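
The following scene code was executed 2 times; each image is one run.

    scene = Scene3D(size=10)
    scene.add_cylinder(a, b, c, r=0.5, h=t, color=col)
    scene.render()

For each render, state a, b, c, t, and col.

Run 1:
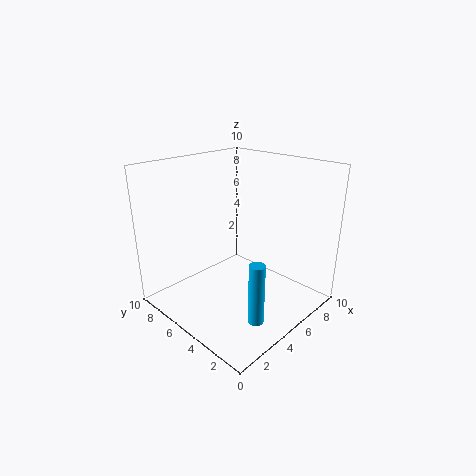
a = 3
b = 1.5
c = 1
t = 4
col = 'deepskyblue'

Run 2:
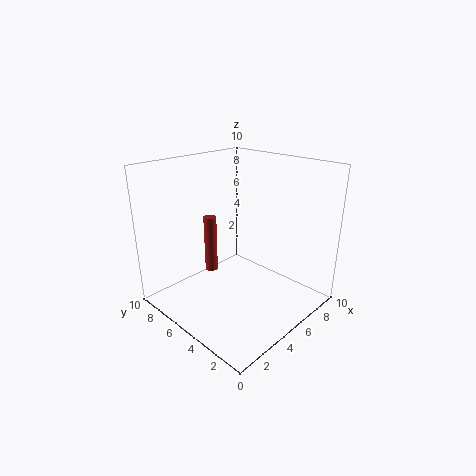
a = 5.5
b = 8.5
c = 1
t = 4.5
col = 'brown'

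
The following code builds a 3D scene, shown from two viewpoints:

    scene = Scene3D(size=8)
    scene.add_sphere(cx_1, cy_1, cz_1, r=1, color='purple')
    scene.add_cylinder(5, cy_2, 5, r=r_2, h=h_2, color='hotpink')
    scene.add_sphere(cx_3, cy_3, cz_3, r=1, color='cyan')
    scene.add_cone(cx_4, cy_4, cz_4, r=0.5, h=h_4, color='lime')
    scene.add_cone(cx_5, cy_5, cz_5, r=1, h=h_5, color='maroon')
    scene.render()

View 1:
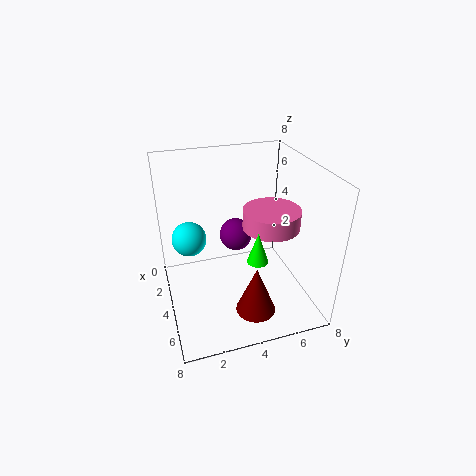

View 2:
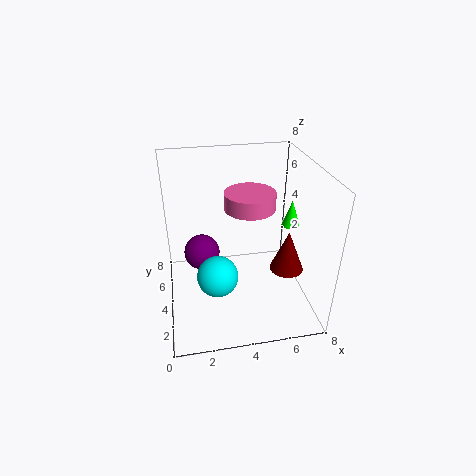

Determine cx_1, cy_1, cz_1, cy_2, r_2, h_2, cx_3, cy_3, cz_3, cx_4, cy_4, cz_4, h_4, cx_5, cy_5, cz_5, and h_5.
cx_1 = 2
cy_1 = 4.5
cz_1 = 3
cy_2 = 5.5
r_2 = 1.5
h_2 = 1
cx_3 = 2.5
cy_3 = 1.5
cz_3 = 3.5
cx_4 = 7
cy_4 = 4
cz_4 = 4.5
h_4 = 1.5
cx_5 = 7
cy_5 = 4
cz_5 = 1.5
h_5 = 2.5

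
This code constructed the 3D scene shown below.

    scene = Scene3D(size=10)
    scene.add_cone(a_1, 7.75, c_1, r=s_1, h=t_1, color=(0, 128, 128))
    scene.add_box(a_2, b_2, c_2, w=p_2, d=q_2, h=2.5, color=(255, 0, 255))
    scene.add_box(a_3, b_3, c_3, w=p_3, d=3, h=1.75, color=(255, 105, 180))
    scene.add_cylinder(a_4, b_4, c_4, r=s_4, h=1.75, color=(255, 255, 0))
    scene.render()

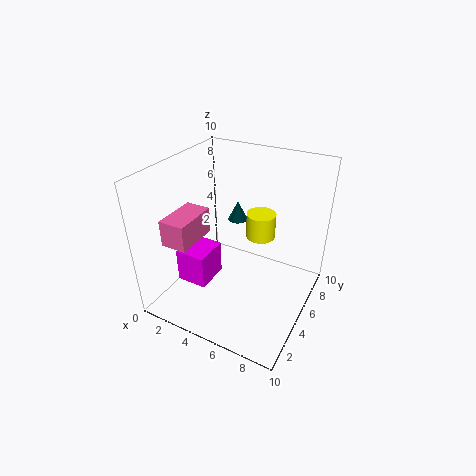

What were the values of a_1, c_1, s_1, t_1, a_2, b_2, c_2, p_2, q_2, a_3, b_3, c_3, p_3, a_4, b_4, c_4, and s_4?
a_1 = 3.5
c_1 = 4.75
s_1 = 0.75
t_1 = 1.5
a_2 = 1
b_2 = 3
c_2 = 1.25
p_2 = 2.25
q_2 = 2.5
a_3 = 1.5
b_3 = 1.25
c_3 = 5.5
p_3 = 1.75
a_4 = 6.25
b_4 = 6
c_4 = 5
s_4 = 1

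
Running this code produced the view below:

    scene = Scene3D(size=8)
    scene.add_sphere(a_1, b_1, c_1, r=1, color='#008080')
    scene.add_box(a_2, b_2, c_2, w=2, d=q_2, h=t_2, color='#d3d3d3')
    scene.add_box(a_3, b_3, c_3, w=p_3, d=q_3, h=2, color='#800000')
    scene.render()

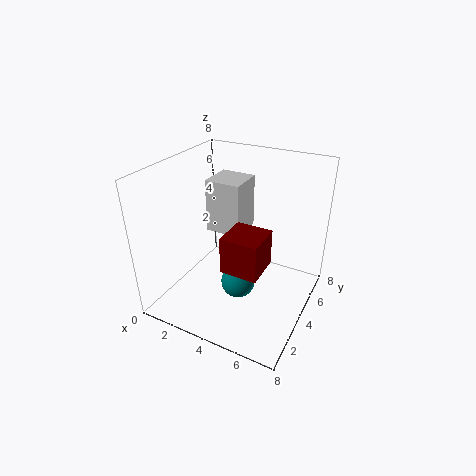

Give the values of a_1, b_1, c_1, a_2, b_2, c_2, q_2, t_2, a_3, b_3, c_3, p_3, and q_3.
a_1 = 4; b_1 = 4; c_1 = 1; a_2 = 2; b_2 = 4; c_2 = 4; q_2 = 2; t_2 = 3; a_3 = 4; b_3 = 2; c_3 = 3; p_3 = 2; q_3 = 2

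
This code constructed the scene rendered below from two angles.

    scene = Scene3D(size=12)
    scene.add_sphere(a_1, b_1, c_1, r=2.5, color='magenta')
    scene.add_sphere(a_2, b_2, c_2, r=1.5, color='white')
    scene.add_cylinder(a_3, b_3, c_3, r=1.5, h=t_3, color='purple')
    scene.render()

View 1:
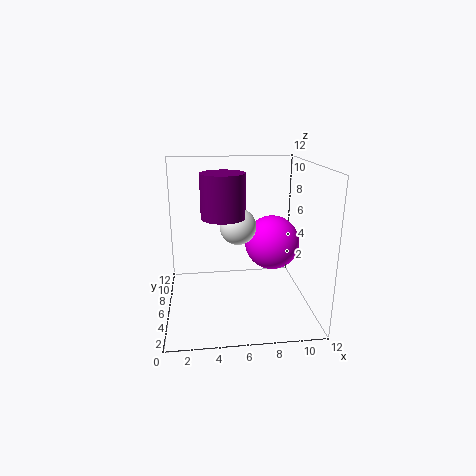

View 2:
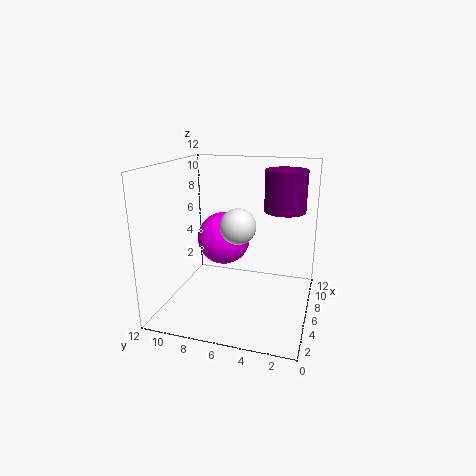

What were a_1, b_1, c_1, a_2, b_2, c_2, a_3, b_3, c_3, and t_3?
a_1 = 9.5, b_1 = 8.5, c_1 = 4.5, a_2 = 6, b_2 = 6, c_2 = 7, a_3 = 4.5, b_3 = 2, c_3 = 9, t_3 = 3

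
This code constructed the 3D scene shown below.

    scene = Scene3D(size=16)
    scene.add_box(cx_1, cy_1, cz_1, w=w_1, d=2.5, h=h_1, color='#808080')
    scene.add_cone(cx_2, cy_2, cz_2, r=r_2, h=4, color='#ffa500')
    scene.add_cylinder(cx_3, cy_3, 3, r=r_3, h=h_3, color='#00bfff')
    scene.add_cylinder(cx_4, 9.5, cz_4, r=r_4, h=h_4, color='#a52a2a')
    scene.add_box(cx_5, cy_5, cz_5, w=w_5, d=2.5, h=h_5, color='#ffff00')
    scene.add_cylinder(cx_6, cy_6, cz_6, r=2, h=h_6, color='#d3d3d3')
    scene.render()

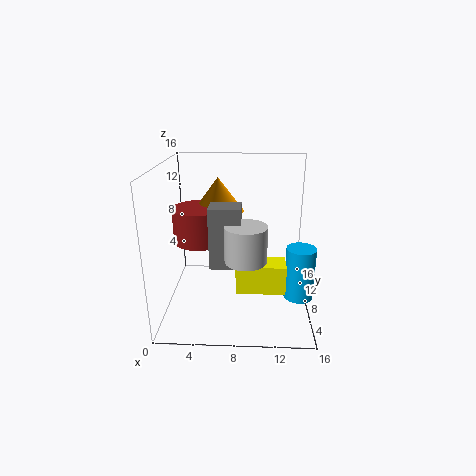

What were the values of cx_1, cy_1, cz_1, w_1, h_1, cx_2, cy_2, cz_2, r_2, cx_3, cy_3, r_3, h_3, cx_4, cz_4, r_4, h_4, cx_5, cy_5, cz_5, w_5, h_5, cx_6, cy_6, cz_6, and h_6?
cx_1 = 5.5
cy_1 = 2.5
cz_1 = 7
w_1 = 3
h_1 = 6
cx_2 = 5.5
cy_2 = 11.5
cz_2 = 10
r_2 = 3
cx_3 = 14.5
cy_3 = 4.5
r_3 = 1.5
h_3 = 5.5
cx_4 = 3.5
cz_4 = 7
r_4 = 3
h_4 = 4
cx_5 = 8
cy_5 = 3
cz_5 = 4
w_5 = 5
h_5 = 3
cx_6 = 9
cy_6 = 2.5
cz_6 = 8
h_6 = 3.5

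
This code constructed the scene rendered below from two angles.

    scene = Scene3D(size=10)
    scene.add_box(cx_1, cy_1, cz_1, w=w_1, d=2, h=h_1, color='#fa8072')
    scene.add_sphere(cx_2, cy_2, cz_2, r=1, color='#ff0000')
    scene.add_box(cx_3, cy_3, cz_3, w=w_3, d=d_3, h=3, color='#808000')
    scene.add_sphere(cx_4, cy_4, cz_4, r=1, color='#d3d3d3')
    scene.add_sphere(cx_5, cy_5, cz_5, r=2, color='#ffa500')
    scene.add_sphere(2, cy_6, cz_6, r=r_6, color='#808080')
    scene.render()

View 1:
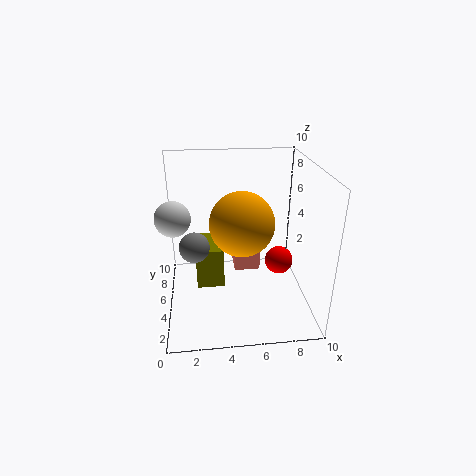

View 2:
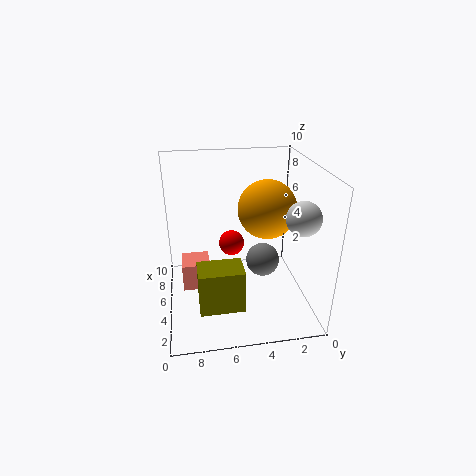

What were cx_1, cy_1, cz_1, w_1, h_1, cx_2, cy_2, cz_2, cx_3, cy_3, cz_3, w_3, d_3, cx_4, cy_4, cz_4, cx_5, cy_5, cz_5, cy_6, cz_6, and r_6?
cx_1 = 5
cy_1 = 7
cz_1 = 1
w_1 = 2
h_1 = 2
cx_2 = 8
cy_2 = 5
cz_2 = 3
cx_3 = 2
cy_3 = 5
cz_3 = 1
w_3 = 2
d_3 = 3
cx_4 = 1
cy_4 = 2
cz_4 = 8
cx_5 = 5
cy_5 = 3
cz_5 = 7
cy_6 = 4
cz_6 = 5
r_6 = 1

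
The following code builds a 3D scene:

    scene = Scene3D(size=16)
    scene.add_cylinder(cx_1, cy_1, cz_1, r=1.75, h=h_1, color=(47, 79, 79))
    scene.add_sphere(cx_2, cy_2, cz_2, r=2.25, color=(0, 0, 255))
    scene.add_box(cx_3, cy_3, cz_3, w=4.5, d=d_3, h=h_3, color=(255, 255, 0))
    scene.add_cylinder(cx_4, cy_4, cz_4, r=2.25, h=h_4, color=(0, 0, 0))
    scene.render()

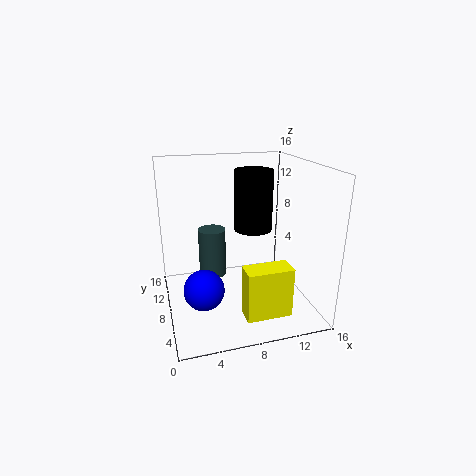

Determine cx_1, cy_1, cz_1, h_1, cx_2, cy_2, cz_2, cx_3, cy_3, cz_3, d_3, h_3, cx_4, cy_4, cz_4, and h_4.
cx_1 = 6.25, cy_1 = 14, cz_1 = 0.75, h_1 = 6.25, cx_2 = 3.75, cy_2 = 6.75, cz_2 = 2.75, cx_3 = 6.75, cy_3 = 0.25, cz_3 = 2.5, d_3 = 2.25, h_3 = 5, cx_4 = 10.5, cy_4 = 10.25, cz_4 = 8, h_4 = 7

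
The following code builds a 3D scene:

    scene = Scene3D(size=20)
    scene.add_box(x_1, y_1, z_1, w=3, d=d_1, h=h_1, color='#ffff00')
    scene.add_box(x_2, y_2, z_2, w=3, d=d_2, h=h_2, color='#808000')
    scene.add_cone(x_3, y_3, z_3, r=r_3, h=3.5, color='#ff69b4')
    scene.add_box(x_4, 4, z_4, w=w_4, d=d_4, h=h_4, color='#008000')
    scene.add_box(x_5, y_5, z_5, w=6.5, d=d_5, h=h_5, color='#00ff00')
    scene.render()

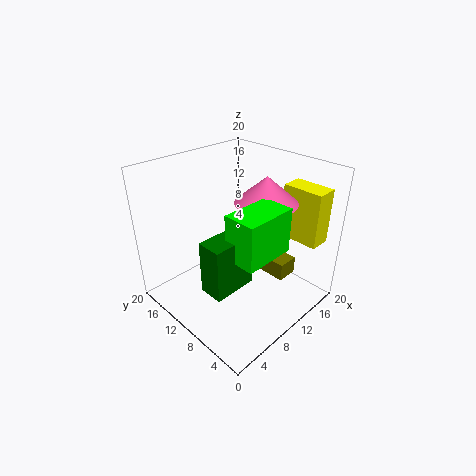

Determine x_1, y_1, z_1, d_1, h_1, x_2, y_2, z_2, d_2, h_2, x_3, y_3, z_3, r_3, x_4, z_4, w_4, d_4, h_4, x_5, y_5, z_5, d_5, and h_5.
x_1 = 15, y_1 = 1, z_1 = 10, d_1 = 5.5, h_1 = 7.5, x_2 = 12.5, y_2 = 4, z_2 = 4.5, d_2 = 6, h_2 = 2.5, x_3 = 11.5, y_3 = 6.5, z_3 = 16, r_3 = 4, x_4 = 1, z_4 = 8, w_4 = 5.5, d_4 = 3, h_4 = 6.5, x_5 = 3.5, y_5 = 1.5, z_5 = 12, d_5 = 4, h_5 = 5.5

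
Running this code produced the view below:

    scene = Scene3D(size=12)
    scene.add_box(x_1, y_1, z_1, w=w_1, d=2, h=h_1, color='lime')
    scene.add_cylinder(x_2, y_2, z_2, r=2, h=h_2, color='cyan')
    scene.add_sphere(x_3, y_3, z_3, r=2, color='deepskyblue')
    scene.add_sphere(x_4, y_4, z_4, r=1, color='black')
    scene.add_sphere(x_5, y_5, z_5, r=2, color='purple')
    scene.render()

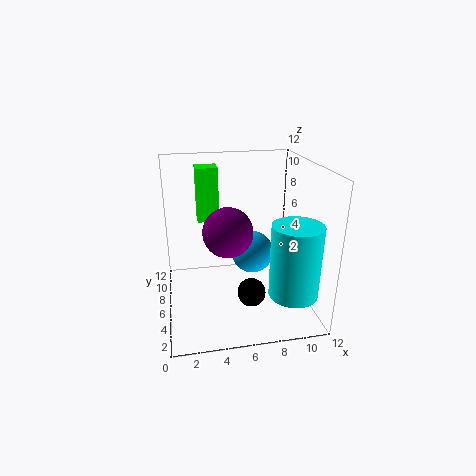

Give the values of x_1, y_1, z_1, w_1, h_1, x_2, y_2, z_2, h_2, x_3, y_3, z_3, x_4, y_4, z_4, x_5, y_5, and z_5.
x_1 = 3, y_1 = 10, z_1 = 6, w_1 = 2, h_1 = 5, x_2 = 10, y_2 = 3, z_2 = 2, h_2 = 6, x_3 = 8, y_3 = 9, z_3 = 3, x_4 = 6, y_4 = 1, z_4 = 4, x_5 = 5, y_5 = 5, z_5 = 7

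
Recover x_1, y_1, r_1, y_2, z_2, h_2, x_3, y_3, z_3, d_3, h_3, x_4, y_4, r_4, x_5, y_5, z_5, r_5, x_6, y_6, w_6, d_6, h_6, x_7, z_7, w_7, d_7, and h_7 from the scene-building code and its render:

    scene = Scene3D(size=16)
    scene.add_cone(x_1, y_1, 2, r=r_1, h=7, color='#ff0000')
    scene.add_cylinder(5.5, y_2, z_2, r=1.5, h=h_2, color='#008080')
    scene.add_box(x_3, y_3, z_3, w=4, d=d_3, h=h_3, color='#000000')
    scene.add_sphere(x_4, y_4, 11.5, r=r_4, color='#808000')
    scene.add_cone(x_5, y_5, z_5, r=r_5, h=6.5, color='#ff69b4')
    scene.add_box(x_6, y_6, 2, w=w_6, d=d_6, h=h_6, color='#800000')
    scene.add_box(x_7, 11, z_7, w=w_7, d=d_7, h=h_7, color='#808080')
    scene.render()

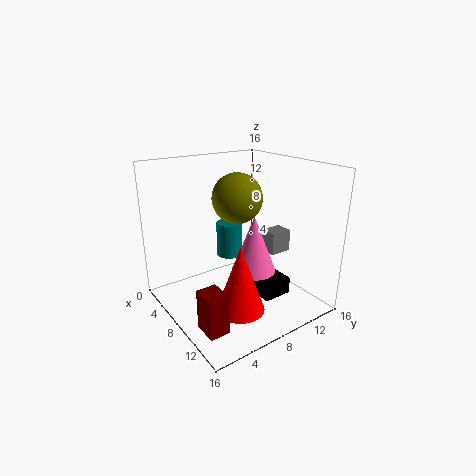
x_1 = 12, y_1 = 5.5, r_1 = 2.5, y_2 = 8.5, z_2 = 5, h_2 = 4, x_3 = 7, y_3 = 10, z_3 = 0.5, d_3 = 3.5, h_3 = 2, x_4 = 5, y_4 = 10, r_4 = 3, x_5 = 9, y_5 = 9.5, z_5 = 4, r_5 = 2.5, x_6 = 12, y_6 = 0.5, w_6 = 2.5, d_6 = 2, h_6 = 4, x_7 = 8.5, z_7 = 6, w_7 = 2, d_7 = 2.5, h_7 = 2.5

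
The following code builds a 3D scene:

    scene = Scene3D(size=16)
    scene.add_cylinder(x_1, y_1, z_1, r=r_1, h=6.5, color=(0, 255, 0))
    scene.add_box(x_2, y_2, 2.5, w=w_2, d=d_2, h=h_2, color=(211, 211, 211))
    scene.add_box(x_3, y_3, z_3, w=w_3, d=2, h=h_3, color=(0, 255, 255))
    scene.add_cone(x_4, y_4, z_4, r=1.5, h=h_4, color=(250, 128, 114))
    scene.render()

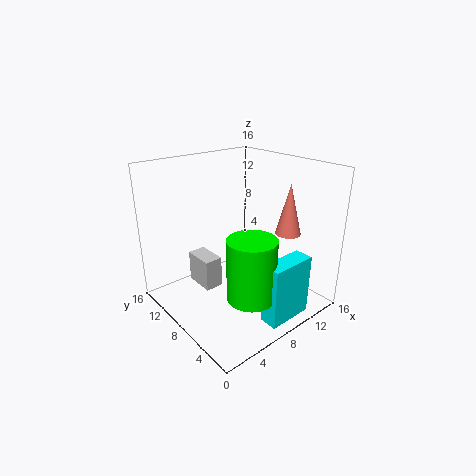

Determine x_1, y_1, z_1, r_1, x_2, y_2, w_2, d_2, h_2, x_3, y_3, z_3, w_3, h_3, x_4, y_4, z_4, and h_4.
x_1 = 6; y_1 = 3.5; z_1 = 3.5; r_1 = 2.5; x_2 = 4; y_2 = 8.5; w_2 = 2; d_2 = 3.5; h_2 = 3.5; x_3 = 6.5; y_3 = 0.5; z_3 = 1; w_3 = 5; h_3 = 6.5; x_4 = 14; y_4 = 6; z_4 = 7.5; h_4 = 6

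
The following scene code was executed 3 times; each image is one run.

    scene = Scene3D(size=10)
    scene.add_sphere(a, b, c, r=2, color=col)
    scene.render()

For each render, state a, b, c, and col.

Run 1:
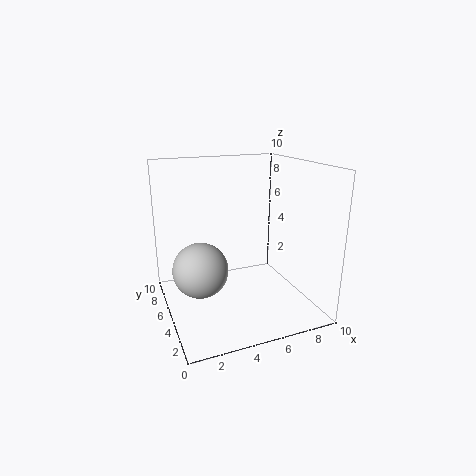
a = 2.5; b = 6; c = 2.5; col = 'lightgray'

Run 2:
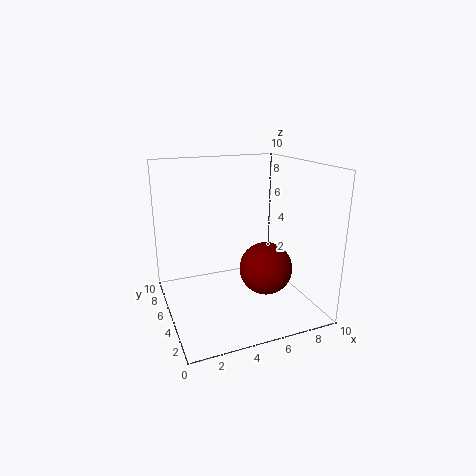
a = 7.5; b = 5.5; c = 2; col = 'maroon'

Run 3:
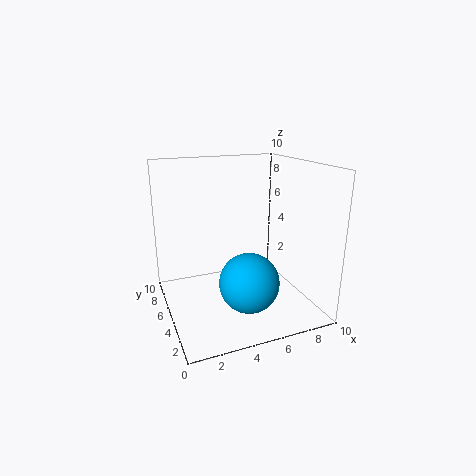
a = 5; b = 3; c = 2.5; col = 'deepskyblue'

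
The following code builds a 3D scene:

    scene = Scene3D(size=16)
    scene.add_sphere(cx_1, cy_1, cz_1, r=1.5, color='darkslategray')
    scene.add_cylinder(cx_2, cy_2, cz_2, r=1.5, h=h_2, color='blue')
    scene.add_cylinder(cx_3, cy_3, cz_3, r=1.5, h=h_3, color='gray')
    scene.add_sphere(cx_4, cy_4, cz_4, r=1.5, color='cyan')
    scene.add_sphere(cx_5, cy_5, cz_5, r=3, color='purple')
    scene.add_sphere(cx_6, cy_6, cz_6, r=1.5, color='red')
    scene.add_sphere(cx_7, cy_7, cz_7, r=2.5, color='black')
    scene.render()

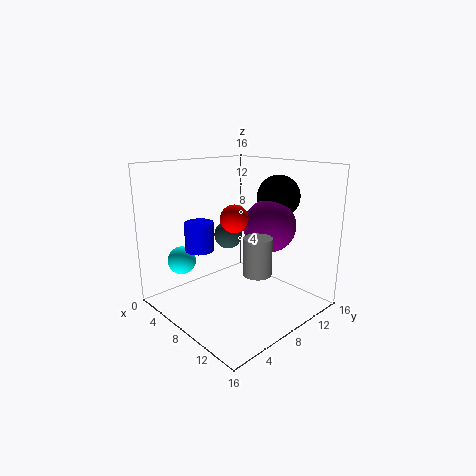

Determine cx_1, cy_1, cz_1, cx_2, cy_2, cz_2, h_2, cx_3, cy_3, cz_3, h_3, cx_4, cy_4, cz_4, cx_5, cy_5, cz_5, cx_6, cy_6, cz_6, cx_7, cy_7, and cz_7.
cx_1 = 7.5; cy_1 = 7; cz_1 = 8.5; cx_2 = 7; cy_2 = 3.5; cz_2 = 7.5; h_2 = 3; cx_3 = 11.5; cy_3 = 7.5; cz_3 = 5; h_3 = 4; cx_4 = 5; cy_4 = 2.5; cz_4 = 6; cx_5 = 9.5; cy_5 = 11.5; cz_5 = 9; cx_6 = 8.5; cy_6 = 7; cz_6 = 10.5; cx_7 = 9; cy_7 = 13.5; cz_7 = 12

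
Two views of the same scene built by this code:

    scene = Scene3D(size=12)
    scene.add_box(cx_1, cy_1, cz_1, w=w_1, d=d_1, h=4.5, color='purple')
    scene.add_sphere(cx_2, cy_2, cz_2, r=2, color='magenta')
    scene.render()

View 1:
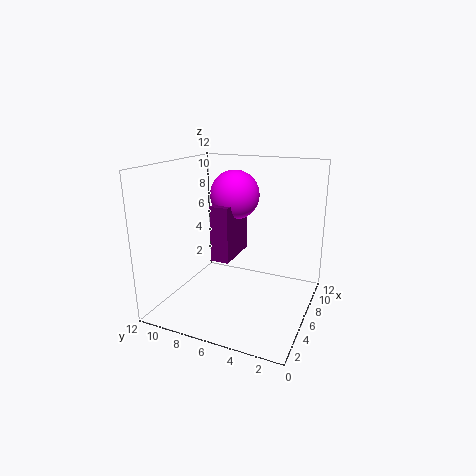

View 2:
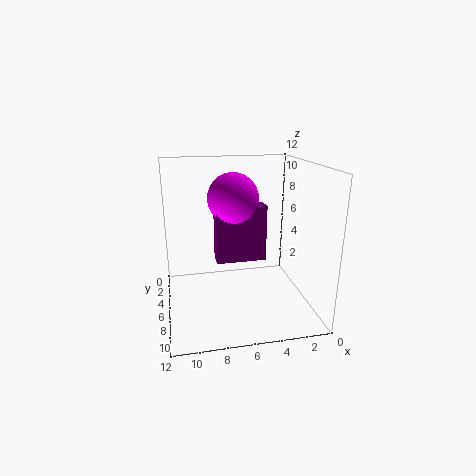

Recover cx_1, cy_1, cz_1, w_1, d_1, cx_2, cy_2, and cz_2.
cx_1 = 4, cy_1 = 6, cz_1 = 4.5, w_1 = 4, d_1 = 1.5, cx_2 = 6.5, cy_2 = 6.5, cz_2 = 9.5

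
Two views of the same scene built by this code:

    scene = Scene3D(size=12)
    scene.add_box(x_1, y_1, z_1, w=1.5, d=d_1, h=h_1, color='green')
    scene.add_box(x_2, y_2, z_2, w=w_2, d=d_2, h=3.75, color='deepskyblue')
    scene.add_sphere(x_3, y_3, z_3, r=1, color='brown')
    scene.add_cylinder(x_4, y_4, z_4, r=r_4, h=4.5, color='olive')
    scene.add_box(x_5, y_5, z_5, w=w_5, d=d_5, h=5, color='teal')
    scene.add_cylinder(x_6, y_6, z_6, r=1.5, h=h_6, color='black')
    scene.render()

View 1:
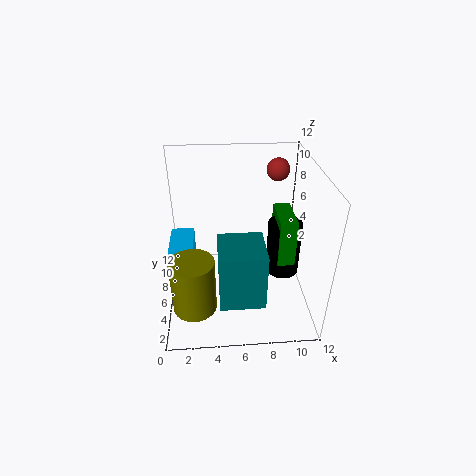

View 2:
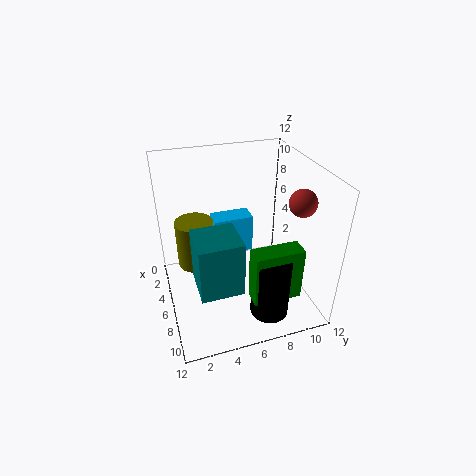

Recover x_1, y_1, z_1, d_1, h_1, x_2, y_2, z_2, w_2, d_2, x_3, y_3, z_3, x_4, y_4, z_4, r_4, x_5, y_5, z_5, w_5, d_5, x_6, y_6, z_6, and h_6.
x_1 = 9.5
y_1 = 5.75
z_1 = 3
d_1 = 3.75
h_1 = 4.25
x_2 = 0.25
y_2 = 5
z_2 = 1.75
w_2 = 2
d_2 = 3.75
x_3 = 9.75
y_3 = 9.5
z_3 = 10.5
x_4 = 2.25
y_4 = 3
z_4 = 1.5
r_4 = 1.75
x_5 = 4.25
y_5 = 2.25
z_5 = 1.5
w_5 = 3.75
d_5 = 3.75
x_6 = 10.25
y_6 = 7.25
z_6 = 1.5
h_6 = 5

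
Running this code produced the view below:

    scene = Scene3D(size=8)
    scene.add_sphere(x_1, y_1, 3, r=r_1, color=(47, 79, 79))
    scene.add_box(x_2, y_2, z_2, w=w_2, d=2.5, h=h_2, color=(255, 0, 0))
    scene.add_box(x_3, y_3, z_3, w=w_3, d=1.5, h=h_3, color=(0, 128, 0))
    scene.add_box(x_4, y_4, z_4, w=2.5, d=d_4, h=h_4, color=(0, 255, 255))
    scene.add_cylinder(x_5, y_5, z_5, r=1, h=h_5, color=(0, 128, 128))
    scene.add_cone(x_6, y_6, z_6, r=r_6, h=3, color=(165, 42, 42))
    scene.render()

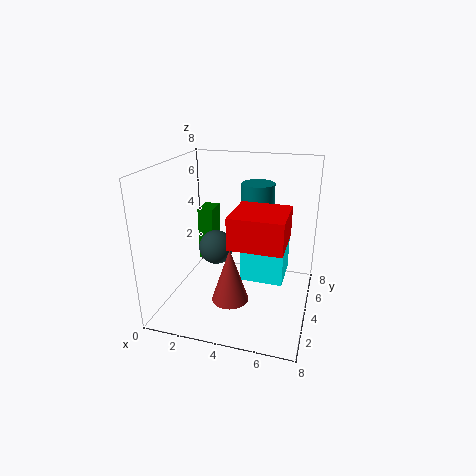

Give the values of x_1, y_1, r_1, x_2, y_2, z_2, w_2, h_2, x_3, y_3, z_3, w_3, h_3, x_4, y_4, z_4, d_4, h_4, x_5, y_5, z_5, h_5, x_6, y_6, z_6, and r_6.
x_1 = 2.5; y_1 = 4.5; r_1 = 1; x_2 = 4.5; y_2 = 0.5; z_2 = 5; w_2 = 2.5; h_2 = 1.5; x_3 = 0.5; y_3 = 6.5; z_3 = 1; w_3 = 1; h_3 = 3.5; x_4 = 4; y_4 = 4.5; z_4 = 1; d_4 = 2.5; h_4 = 2; x_5 = 4.5; y_5 = 6.5; z_5 = 5; h_5 = 1.5; x_6 = 4; y_6 = 2.5; z_6 = 1; r_6 = 1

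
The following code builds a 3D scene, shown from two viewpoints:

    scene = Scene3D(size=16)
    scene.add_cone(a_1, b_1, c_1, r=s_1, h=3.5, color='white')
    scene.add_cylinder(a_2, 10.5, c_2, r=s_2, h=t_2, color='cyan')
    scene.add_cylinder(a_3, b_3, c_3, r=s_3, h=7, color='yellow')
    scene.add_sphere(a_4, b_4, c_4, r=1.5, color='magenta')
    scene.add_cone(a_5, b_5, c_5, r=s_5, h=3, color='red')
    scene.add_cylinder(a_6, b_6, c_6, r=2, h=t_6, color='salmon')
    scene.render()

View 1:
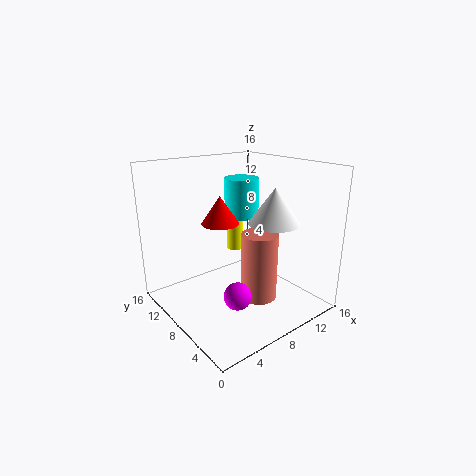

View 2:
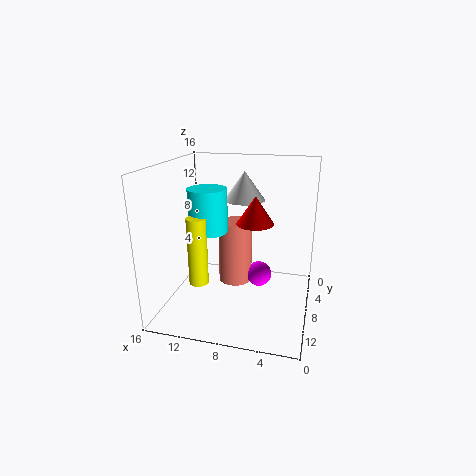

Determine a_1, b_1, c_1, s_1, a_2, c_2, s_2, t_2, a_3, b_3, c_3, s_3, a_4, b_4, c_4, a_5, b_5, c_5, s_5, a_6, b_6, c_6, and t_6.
a_1 = 8.5, b_1 = 3, c_1 = 11, s_1 = 2.5, a_2 = 10.5, c_2 = 9.5, s_2 = 2, t_2 = 4.5, a_3 = 11, b_3 = 12.5, c_3 = 4.5, s_3 = 1, a_4 = 6, b_4 = 5.5, c_4 = 2.5, a_5 = 6, b_5 = 8.5, c_5 = 10, s_5 = 2, a_6 = 9, b_6 = 5.5, c_6 = 1.5, t_6 = 7.5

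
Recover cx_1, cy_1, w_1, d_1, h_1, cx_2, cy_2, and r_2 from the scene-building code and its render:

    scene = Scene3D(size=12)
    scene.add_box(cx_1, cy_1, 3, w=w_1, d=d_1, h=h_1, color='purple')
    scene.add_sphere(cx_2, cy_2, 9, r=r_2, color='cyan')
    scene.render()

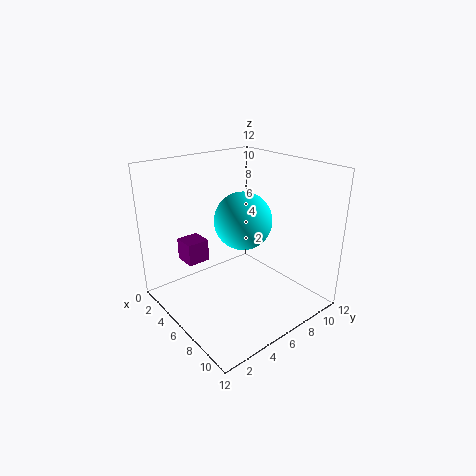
cx_1 = 1; cy_1 = 3; w_1 = 2; d_1 = 2; h_1 = 2; cx_2 = 9; cy_2 = 4; r_2 = 2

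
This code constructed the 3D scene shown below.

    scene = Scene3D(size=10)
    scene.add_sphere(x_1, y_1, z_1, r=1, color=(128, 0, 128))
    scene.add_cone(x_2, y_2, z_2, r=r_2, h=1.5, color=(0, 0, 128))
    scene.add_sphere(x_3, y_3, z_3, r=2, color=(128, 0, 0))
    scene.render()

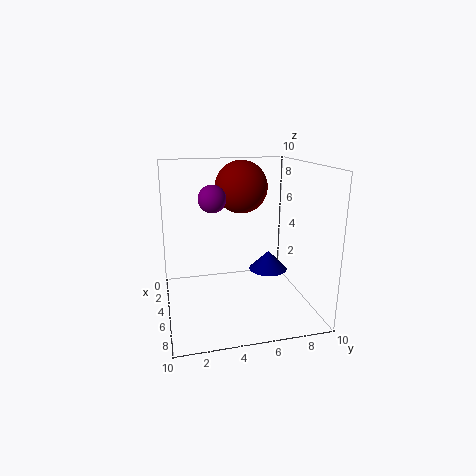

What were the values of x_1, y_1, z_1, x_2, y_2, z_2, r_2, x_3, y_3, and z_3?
x_1 = 3.5; y_1 = 3.5; z_1 = 7.5; x_2 = 3; y_2 = 8; z_2 = 1.5; r_2 = 1.5; x_3 = 2; y_3 = 6; z_3 = 8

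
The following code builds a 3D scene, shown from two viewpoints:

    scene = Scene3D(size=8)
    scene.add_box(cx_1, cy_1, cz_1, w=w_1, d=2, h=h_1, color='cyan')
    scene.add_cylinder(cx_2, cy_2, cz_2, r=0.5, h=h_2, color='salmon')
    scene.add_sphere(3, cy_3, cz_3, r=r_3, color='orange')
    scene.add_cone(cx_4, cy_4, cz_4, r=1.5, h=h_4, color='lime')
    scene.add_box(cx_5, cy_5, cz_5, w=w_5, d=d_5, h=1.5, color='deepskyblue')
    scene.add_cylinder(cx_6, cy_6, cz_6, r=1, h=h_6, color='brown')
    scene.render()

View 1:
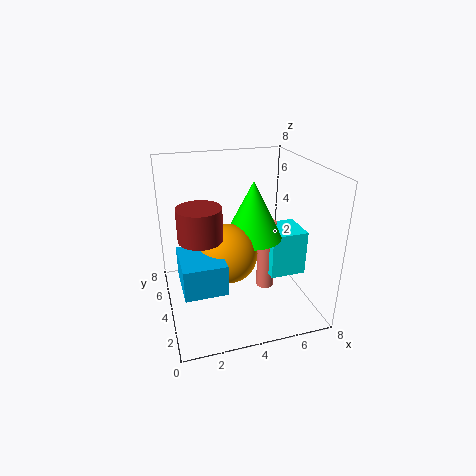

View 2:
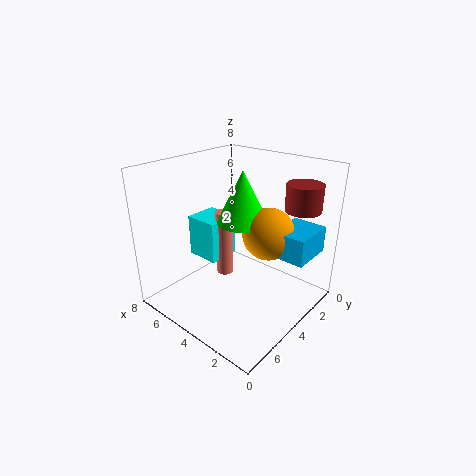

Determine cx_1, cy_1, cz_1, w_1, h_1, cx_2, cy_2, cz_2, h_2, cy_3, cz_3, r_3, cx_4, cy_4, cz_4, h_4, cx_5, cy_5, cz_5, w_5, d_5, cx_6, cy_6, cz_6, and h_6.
cx_1 = 5.5, cy_1 = 2.5, cz_1 = 2, w_1 = 2, h_1 = 2.5, cx_2 = 5.5, cy_2 = 3.5, cz_2 = 1, h_2 = 4, cy_3 = 2.5, cz_3 = 4, r_3 = 1.5, cx_4 = 4.5, cy_4 = 3, cz_4 = 4.5, h_4 = 3, cx_5 = 0.5, cy_5 = 0.5, cz_5 = 3, w_5 = 2, d_5 = 2.5, cx_6 = 1.5, cy_6 = 1.5, cz_6 = 5.5, h_6 = 1.5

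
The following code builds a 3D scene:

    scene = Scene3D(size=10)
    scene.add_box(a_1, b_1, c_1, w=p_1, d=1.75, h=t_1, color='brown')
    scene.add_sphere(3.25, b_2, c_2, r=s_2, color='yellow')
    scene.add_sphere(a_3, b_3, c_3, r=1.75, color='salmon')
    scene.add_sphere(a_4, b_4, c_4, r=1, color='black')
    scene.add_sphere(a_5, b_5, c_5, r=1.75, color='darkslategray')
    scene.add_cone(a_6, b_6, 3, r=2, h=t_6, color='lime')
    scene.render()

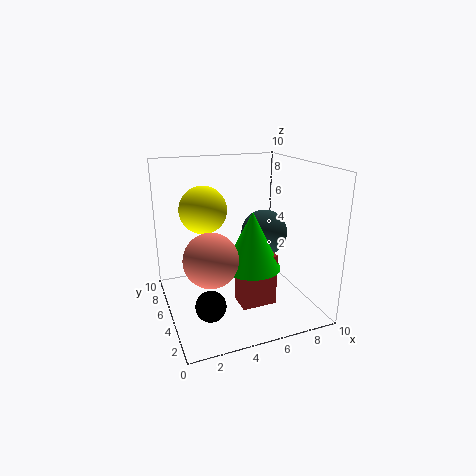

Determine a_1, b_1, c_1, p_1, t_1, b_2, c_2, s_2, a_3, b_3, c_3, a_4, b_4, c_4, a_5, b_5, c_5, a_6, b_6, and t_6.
a_1 = 4.75, b_1 = 3.25, c_1 = 0.25, p_1 = 2.5, t_1 = 3.75, b_2 = 7.5, c_2 = 6.5, s_2 = 1.75, a_3 = 2.5, b_3 = 3.25, c_3 = 4.5, a_4 = 2.25, b_4 = 2.75, c_4 = 1.5, a_5 = 7.75, b_5 = 6.5, c_5 = 4.5, a_6 = 5.75, b_6 = 4.25, t_6 = 4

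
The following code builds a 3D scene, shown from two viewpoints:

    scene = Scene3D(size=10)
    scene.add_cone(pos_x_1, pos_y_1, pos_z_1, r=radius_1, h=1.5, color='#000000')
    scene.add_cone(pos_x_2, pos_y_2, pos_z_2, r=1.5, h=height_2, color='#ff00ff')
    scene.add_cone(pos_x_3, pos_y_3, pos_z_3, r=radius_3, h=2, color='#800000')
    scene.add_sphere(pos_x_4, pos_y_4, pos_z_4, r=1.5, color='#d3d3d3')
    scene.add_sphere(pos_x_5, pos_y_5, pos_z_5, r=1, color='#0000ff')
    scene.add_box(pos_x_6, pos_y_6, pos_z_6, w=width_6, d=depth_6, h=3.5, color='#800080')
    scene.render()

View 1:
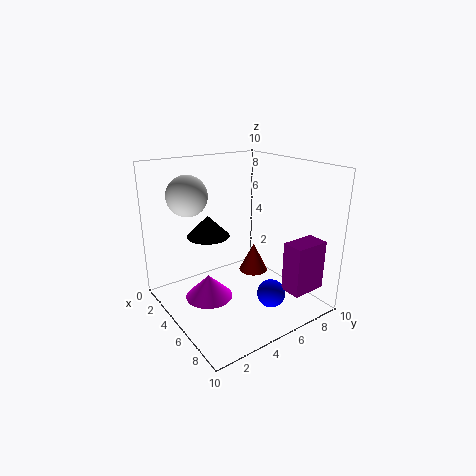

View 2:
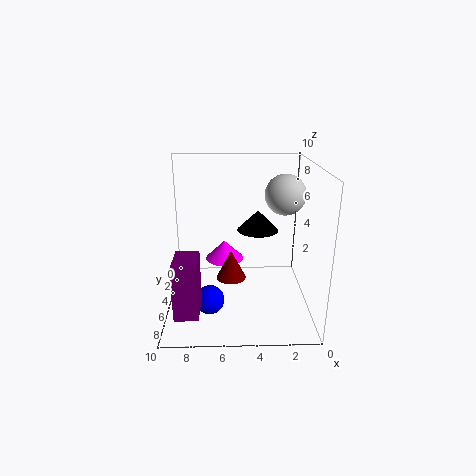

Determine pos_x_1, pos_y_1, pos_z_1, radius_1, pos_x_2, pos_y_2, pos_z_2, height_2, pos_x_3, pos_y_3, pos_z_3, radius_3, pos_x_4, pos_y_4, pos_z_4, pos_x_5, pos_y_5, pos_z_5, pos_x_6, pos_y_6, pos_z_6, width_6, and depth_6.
pos_x_1 = 3.5; pos_y_1 = 3.5; pos_z_1 = 5; radius_1 = 1.5; pos_x_2 = 6; pos_y_2 = 2; pos_z_2 = 2; height_2 = 1.5; pos_x_3 = 5.5; pos_y_3 = 6; pos_z_3 = 2.5; radius_3 = 1; pos_x_4 = 1.5; pos_y_4 = 3; pos_z_4 = 7.5; pos_x_5 = 7; pos_y_5 = 6.5; pos_z_5 = 1; pos_x_6 = 7.5; pos_y_6 = 7; pos_z_6 = 1.5; width_6 = 1.5; depth_6 = 2.5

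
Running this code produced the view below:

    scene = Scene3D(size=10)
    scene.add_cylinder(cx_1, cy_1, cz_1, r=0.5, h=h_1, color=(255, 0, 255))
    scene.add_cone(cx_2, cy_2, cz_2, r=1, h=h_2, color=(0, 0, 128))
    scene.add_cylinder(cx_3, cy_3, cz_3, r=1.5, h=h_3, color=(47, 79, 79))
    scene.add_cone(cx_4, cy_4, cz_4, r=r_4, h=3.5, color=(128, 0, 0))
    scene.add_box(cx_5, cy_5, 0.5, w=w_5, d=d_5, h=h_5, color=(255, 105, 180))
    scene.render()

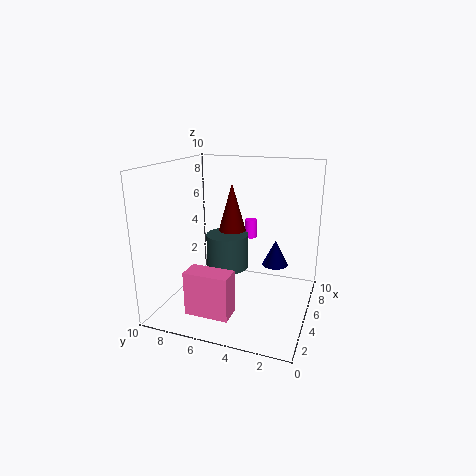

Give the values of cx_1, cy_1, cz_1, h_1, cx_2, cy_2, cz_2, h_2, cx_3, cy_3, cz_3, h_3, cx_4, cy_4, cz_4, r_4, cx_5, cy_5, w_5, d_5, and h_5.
cx_1 = 9.5; cy_1 = 5.5; cz_1 = 3.5; h_1 = 1.5; cx_2 = 8; cy_2 = 3; cz_2 = 2; h_2 = 2; cx_3 = 5.5; cy_3 = 6; cz_3 = 2.5; h_3 = 2.5; cx_4 = 6.5; cy_4 = 6; cz_4 = 5; r_4 = 1; cx_5 = 1.5; cy_5 = 4.5; w_5 = 1.5; d_5 = 3; h_5 = 3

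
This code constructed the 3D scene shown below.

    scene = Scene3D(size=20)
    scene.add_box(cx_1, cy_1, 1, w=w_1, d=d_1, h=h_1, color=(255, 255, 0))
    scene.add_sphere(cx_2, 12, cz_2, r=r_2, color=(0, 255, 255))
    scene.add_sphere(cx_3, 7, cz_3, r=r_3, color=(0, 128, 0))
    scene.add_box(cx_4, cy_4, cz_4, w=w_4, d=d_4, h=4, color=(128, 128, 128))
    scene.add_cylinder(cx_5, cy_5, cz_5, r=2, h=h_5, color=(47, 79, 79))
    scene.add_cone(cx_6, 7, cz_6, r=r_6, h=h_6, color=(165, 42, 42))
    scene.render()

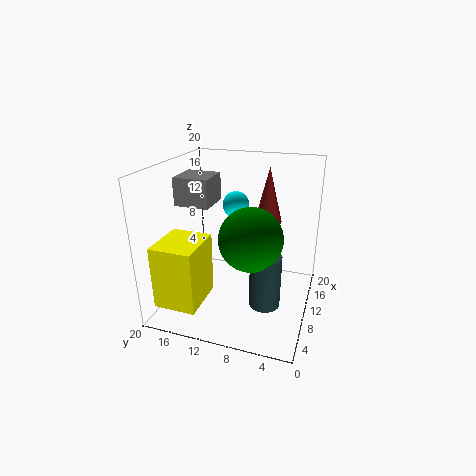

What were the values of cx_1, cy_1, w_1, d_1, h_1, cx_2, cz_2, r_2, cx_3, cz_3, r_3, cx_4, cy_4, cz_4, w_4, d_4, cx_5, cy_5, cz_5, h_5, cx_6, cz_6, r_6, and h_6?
cx_1 = 3
cy_1 = 14
w_1 = 7
d_1 = 6
h_1 = 9
cx_2 = 15
cz_2 = 13
r_2 = 2
cx_3 = 6
cz_3 = 12
r_3 = 4
cx_4 = 9
cy_4 = 14
cz_4 = 14
w_4 = 5
d_4 = 5
cx_5 = 6
cy_5 = 5
cz_5 = 3
h_5 = 7
cx_6 = 15
cz_6 = 11
r_6 = 2
h_6 = 8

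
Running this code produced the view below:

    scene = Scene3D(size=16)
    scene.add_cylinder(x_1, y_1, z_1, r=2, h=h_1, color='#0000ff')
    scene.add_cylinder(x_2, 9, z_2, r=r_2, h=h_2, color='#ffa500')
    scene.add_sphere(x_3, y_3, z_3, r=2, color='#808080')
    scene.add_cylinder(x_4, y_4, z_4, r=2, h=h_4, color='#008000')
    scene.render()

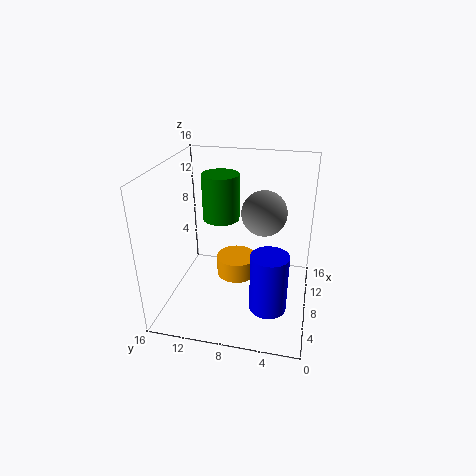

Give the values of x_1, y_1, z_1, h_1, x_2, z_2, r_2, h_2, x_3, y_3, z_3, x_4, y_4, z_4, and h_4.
x_1 = 5; y_1 = 4; z_1 = 1.5; h_1 = 6.5; x_2 = 11.5; z_2 = 1; r_2 = 2.5; h_2 = 2.5; x_3 = 3; y_3 = 4.5; z_3 = 13.5; x_4 = 8.5; y_4 = 10; z_4 = 10; h_4 = 5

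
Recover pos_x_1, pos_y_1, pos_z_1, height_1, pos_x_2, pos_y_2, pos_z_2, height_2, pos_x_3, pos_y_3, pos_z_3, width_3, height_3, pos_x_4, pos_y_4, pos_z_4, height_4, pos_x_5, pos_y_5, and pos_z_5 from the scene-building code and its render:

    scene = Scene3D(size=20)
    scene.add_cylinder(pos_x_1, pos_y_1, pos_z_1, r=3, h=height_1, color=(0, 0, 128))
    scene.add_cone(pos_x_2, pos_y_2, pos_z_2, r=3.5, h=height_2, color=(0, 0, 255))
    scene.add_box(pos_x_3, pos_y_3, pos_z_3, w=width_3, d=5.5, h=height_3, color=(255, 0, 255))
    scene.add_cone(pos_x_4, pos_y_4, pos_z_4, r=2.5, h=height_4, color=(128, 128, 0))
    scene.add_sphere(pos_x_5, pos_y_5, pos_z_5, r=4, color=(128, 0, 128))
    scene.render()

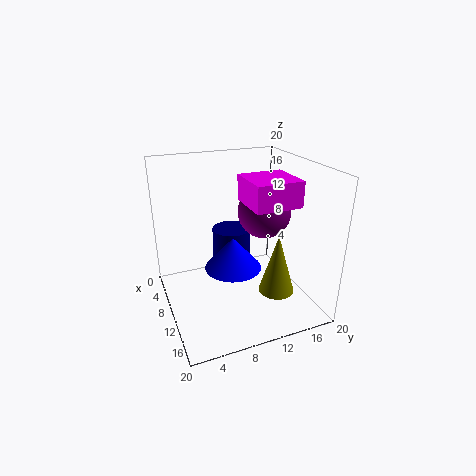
pos_x_1 = 3.5; pos_y_1 = 11.5; pos_z_1 = 0.5; height_1 = 8; pos_x_2 = 14.5; pos_y_2 = 7.5; pos_z_2 = 8.5; height_2 = 4; pos_x_3 = 13.5; pos_y_3 = 8.5; pos_z_3 = 17; width_3 = 5.5; height_3 = 3; pos_x_4 = 13.5; pos_y_4 = 14.5; pos_z_4 = 2.5; height_4 = 8.5; pos_x_5 = 7; pos_y_5 = 15.5; pos_z_5 = 12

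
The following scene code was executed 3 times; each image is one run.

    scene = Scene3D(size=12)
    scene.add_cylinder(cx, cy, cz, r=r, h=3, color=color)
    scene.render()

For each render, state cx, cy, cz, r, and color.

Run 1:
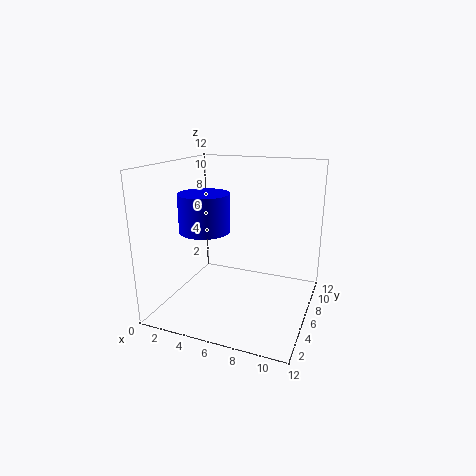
cx = 4, cy = 4, cz = 7, r = 2, color = 'blue'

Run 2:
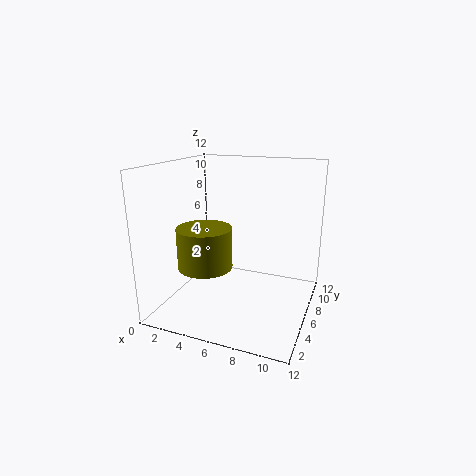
cx = 5, cy = 2, cz = 5, r = 2, color = 'olive'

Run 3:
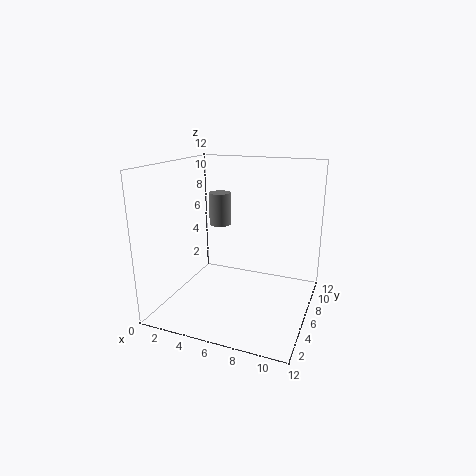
cx = 3, cy = 9, cz = 6, r = 1, color = 'gray'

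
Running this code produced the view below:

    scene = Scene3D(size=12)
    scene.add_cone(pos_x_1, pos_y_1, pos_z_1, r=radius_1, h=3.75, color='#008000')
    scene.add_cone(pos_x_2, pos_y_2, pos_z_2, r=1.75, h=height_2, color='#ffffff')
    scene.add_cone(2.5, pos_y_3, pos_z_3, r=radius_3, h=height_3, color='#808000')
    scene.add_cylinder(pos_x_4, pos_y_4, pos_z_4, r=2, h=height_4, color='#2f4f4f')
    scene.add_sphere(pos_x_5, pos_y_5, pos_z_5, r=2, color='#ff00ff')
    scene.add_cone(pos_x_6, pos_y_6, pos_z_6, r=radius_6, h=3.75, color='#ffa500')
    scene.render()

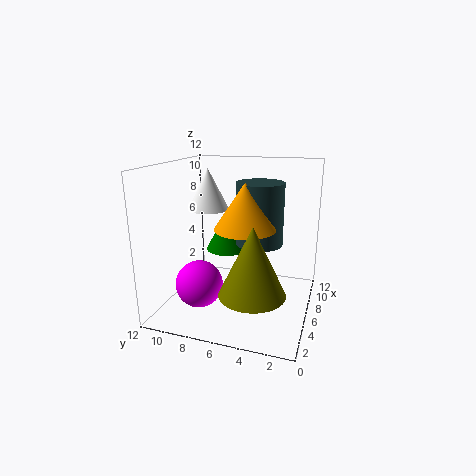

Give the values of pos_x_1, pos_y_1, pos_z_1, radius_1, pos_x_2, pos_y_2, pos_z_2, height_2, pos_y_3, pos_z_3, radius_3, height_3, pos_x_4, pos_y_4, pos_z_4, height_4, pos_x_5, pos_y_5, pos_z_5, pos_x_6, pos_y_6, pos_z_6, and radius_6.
pos_x_1 = 9.5
pos_y_1 = 8.25
pos_z_1 = 3.5
radius_1 = 2
pos_x_2 = 7
pos_y_2 = 9
pos_z_2 = 8
height_2 = 3.5
pos_y_3 = 3.75
pos_z_3 = 3
radius_3 = 2.5
height_3 = 5.25
pos_x_4 = 7.25
pos_y_4 = 4.5
pos_z_4 = 5.25
height_4 = 5.25
pos_x_5 = 4.5
pos_y_5 = 9
pos_z_5 = 2
pos_x_6 = 5.5
pos_y_6 = 5.25
pos_z_6 = 7
radius_6 = 2.5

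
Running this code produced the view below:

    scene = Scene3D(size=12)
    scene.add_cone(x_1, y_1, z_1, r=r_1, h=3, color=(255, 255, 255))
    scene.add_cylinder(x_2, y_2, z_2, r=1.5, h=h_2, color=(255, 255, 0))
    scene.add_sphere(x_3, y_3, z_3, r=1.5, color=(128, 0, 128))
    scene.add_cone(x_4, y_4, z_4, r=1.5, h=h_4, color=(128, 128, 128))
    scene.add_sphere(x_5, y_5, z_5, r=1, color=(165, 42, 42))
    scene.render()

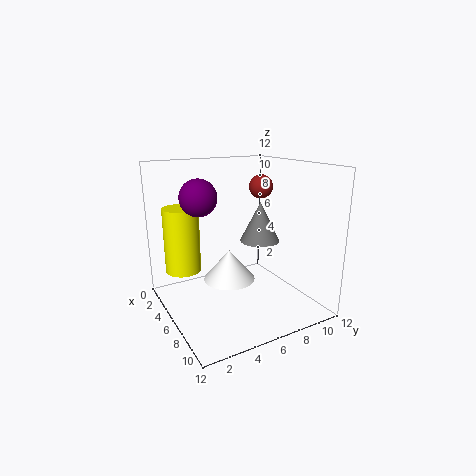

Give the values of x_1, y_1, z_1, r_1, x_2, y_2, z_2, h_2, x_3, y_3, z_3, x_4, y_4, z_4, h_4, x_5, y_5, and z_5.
x_1 = 2.5
y_1 = 7
z_1 = 0.5
r_1 = 2.5
x_2 = 3.5
y_2 = 2
z_2 = 3
h_2 = 5.5
x_3 = 5
y_3 = 3
z_3 = 9.5
x_4 = 8.5
y_4 = 6.5
z_4 = 6.5
h_4 = 3
x_5 = 5.5
y_5 = 8.5
z_5 = 10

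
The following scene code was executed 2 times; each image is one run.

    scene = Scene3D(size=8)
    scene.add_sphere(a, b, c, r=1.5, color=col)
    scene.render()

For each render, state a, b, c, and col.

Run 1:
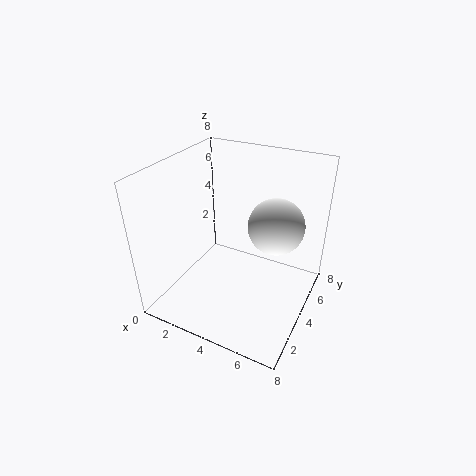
a = 6, b = 4.5, c = 5, col = 'white'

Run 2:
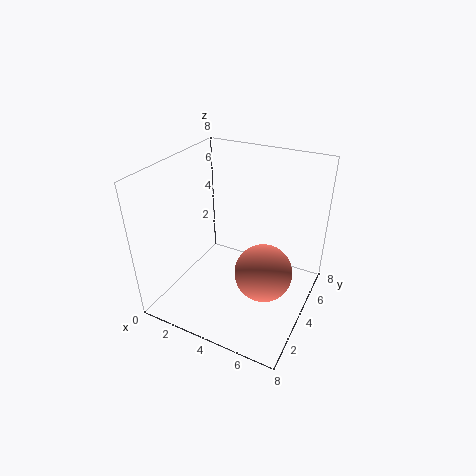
a = 6, b = 3, c = 3, col = 'salmon'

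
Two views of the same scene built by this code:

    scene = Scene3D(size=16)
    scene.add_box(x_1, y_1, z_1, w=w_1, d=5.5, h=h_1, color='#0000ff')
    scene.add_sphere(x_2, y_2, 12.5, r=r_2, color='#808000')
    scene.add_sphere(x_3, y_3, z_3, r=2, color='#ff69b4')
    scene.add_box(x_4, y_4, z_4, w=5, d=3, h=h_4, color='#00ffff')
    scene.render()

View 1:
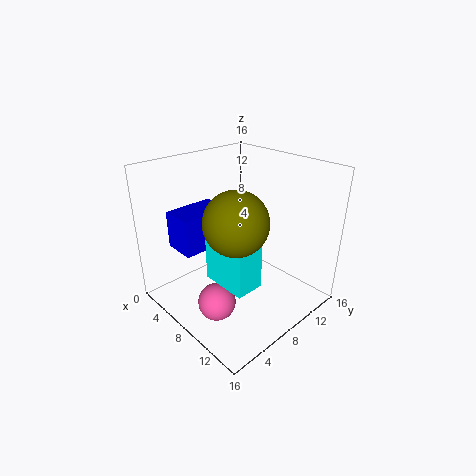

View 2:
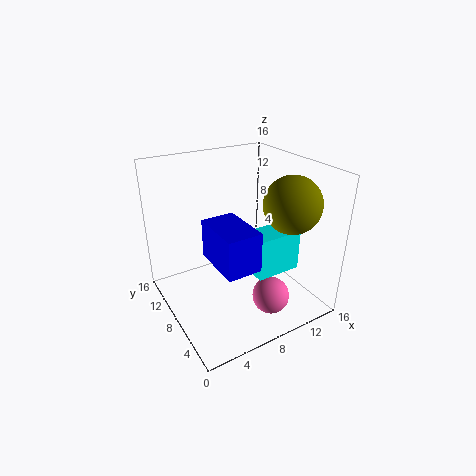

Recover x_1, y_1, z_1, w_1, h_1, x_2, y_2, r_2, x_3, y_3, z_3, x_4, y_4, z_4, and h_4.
x_1 = 3.5; y_1 = 2; z_1 = 7.5; w_1 = 3.5; h_1 = 4; x_2 = 12; y_2 = 4; r_2 = 3; x_3 = 9.5; y_3 = 3.5; z_3 = 2.5; x_4 = 8; y_4 = 3.5; z_4 = 5; h_4 = 4.5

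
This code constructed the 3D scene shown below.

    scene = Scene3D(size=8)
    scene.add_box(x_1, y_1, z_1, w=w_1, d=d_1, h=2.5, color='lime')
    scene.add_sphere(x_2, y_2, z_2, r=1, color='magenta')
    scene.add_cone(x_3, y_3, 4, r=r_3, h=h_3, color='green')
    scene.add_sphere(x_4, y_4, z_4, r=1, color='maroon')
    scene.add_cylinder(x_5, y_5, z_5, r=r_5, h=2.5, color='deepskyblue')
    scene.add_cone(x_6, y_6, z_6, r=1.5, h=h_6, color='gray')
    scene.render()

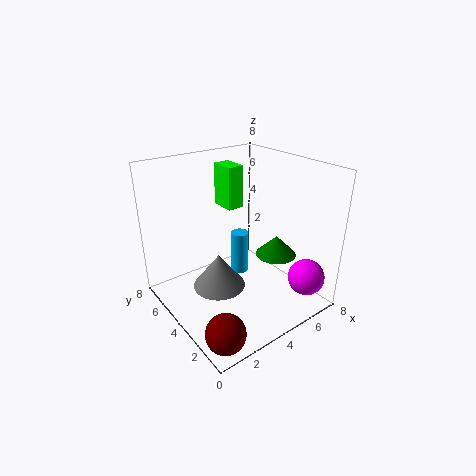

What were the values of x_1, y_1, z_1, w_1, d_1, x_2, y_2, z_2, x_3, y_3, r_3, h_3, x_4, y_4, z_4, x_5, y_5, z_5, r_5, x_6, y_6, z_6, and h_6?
x_1 = 4.5; y_1 = 5.5; z_1 = 5; w_1 = 1; d_1 = 1.5; x_2 = 6.5; y_2 = 1; z_2 = 2; x_3 = 4.5; y_3 = 1.5; r_3 = 1; h_3 = 1; x_4 = 1; y_4 = 1; z_4 = 1; x_5 = 4.5; y_5 = 4.5; z_5 = 1.5; r_5 = 0.5; x_6 = 3; y_6 = 4.5; z_6 = 1; h_6 = 2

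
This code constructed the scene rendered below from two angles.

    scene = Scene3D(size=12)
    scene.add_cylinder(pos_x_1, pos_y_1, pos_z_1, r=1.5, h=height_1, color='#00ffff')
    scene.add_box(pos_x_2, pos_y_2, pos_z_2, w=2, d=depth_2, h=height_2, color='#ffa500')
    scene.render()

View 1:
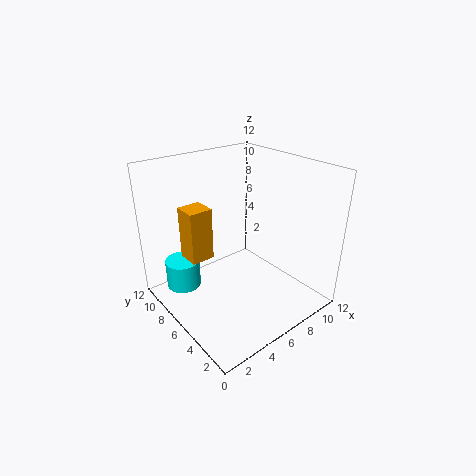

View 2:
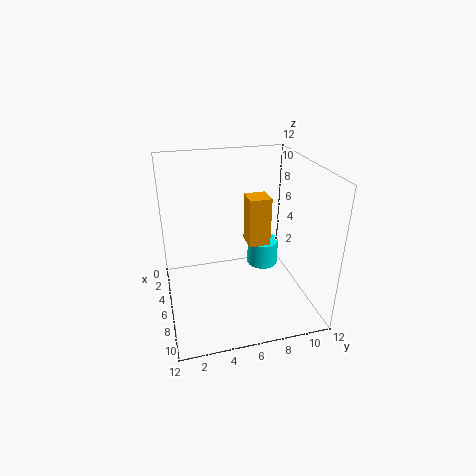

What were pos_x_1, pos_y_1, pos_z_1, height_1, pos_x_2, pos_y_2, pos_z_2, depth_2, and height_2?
pos_x_1 = 2.5
pos_y_1 = 9.5
pos_z_1 = 1
height_1 = 2.5
pos_x_2 = 2.5
pos_y_2 = 7.5
pos_z_2 = 4
depth_2 = 2
height_2 = 4.5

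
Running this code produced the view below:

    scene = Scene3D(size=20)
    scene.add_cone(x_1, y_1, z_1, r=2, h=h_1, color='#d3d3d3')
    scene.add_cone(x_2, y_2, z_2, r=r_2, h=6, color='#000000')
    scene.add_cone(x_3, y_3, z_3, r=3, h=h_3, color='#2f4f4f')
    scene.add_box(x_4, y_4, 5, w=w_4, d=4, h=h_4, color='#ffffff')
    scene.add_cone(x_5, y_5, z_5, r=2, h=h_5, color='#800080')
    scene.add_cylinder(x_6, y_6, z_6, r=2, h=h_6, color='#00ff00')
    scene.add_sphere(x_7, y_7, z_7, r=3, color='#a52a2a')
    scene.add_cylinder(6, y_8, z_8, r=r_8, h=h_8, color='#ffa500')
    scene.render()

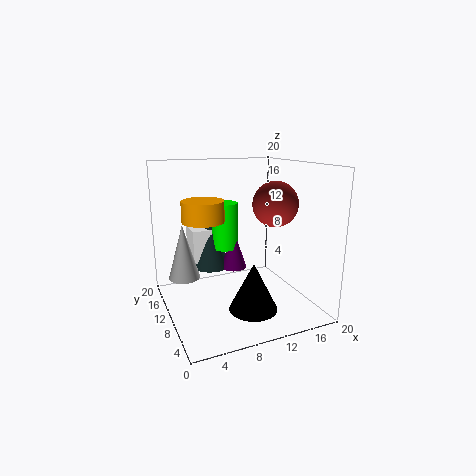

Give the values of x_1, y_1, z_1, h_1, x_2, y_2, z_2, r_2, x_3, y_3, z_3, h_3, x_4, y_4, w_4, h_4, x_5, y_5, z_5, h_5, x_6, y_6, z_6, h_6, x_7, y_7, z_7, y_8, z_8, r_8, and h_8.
x_1 = 2, y_1 = 9, z_1 = 6, h_1 = 7, x_2 = 9, y_2 = 3, z_2 = 3, r_2 = 3, x_3 = 8, y_3 = 16, z_3 = 4, h_3 = 8, x_4 = 5, y_4 = 15, w_4 = 4, h_4 = 5, x_5 = 11, y_5 = 14, z_5 = 4, h_5 = 6, x_6 = 10, y_6 = 15, z_6 = 7, h_6 = 7, x_7 = 14, y_7 = 7, z_7 = 15, y_8 = 13, z_8 = 12, r_8 = 3, h_8 = 3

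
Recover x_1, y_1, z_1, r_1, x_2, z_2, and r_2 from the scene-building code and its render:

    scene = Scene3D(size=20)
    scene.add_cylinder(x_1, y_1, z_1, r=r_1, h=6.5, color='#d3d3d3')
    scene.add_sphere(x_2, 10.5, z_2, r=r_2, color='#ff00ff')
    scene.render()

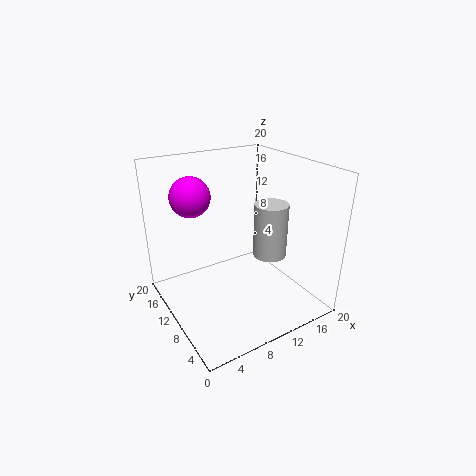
x_1 = 10.5
y_1 = 3.5
z_1 = 10.5
r_1 = 2
x_2 = 3.5
z_2 = 17
r_2 = 2.5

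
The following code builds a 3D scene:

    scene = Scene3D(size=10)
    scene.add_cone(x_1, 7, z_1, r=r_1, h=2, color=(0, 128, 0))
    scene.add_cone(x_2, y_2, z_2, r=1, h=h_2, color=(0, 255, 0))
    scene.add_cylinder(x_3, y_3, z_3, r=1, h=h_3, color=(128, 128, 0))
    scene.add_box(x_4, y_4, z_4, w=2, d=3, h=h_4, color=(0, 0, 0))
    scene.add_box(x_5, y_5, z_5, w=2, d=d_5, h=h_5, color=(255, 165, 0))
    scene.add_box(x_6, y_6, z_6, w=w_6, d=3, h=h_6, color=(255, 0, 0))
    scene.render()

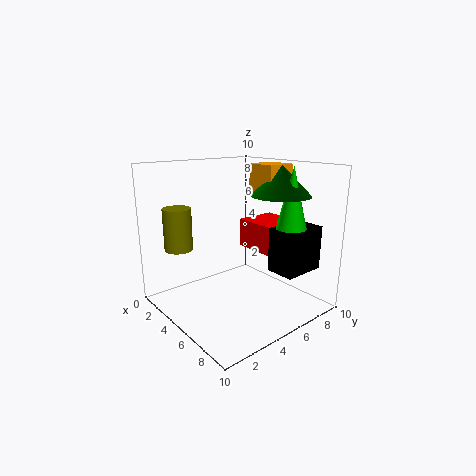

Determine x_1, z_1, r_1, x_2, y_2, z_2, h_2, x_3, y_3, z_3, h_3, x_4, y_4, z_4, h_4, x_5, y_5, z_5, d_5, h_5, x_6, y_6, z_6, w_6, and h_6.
x_1 = 7, z_1 = 8, r_1 = 2, x_2 = 8, y_2 = 7, z_2 = 6, h_2 = 4, x_3 = 2, y_3 = 2, z_3 = 4, h_3 = 3, x_4 = 7, y_4 = 6, z_4 = 3, h_4 = 3, x_5 = 5, y_5 = 6, z_5 = 8, d_5 = 2, h_5 = 2, x_6 = 4, y_6 = 6, z_6 = 4, w_6 = 3, h_6 = 2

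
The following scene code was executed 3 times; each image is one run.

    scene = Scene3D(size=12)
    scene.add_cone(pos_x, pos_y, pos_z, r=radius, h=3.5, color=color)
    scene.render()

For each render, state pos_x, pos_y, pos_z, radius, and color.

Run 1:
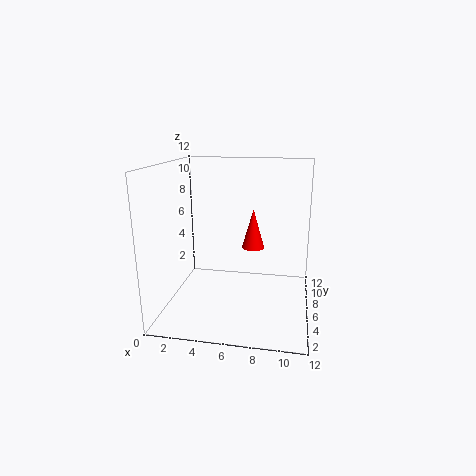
pos_x = 7
pos_y = 8
pos_z = 4.5
radius = 1
color = 'red'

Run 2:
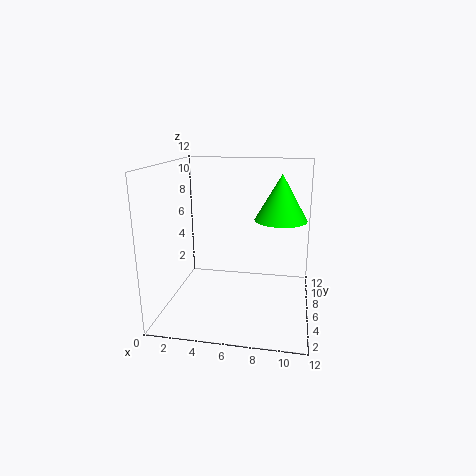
pos_x = 9.5
pos_y = 5
pos_z = 8
radius = 2
color = 'lime'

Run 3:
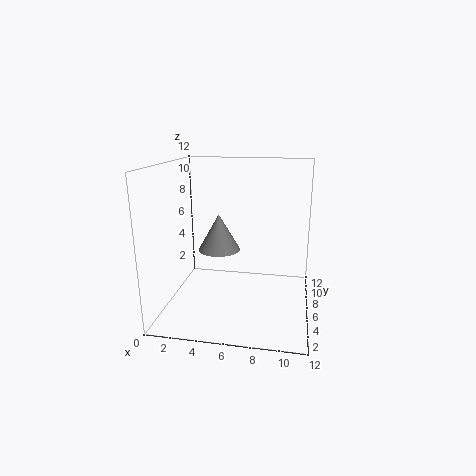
pos_x = 3.5
pos_y = 9.5
pos_z = 3.5
radius = 2
color = 'gray'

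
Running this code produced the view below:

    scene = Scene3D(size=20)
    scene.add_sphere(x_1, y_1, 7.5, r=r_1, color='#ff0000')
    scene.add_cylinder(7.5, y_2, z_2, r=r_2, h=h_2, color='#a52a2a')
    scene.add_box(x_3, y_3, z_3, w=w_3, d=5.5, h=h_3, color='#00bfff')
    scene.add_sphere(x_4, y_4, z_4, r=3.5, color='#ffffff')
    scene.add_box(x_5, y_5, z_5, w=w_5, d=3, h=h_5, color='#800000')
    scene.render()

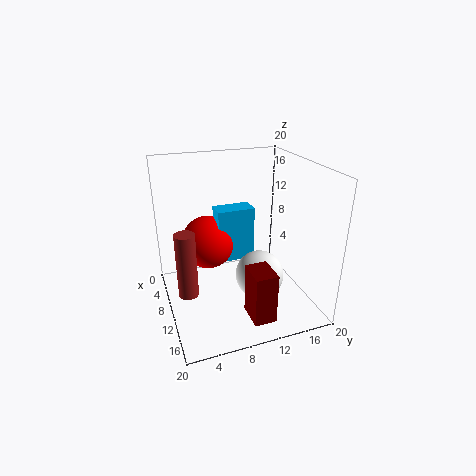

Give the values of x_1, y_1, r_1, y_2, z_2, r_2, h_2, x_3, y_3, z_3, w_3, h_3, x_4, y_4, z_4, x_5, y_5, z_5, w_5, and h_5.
x_1 = 5, y_1 = 7, r_1 = 4, y_2 = 3, z_2 = 0.5, r_2 = 1.5, h_2 = 10, x_3 = 4.5, y_3 = 8, z_3 = 5, w_3 = 3, h_3 = 8, x_4 = 11, y_4 = 13, z_4 = 4, x_5 = 14, y_5 = 9.5, z_5 = 1, w_5 = 4, h_5 = 7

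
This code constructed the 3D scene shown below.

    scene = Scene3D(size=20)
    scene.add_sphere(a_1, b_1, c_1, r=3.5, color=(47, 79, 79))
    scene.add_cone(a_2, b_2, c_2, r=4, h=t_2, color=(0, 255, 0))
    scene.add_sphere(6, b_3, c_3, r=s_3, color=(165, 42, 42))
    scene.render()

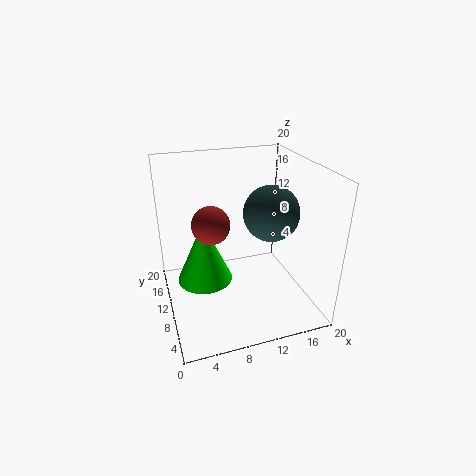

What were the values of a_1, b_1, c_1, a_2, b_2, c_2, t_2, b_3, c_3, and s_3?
a_1 = 13; b_1 = 6; c_1 = 15; a_2 = 5.5; b_2 = 12; c_2 = 3; t_2 = 9; b_3 = 9; c_3 = 13; s_3 = 2.5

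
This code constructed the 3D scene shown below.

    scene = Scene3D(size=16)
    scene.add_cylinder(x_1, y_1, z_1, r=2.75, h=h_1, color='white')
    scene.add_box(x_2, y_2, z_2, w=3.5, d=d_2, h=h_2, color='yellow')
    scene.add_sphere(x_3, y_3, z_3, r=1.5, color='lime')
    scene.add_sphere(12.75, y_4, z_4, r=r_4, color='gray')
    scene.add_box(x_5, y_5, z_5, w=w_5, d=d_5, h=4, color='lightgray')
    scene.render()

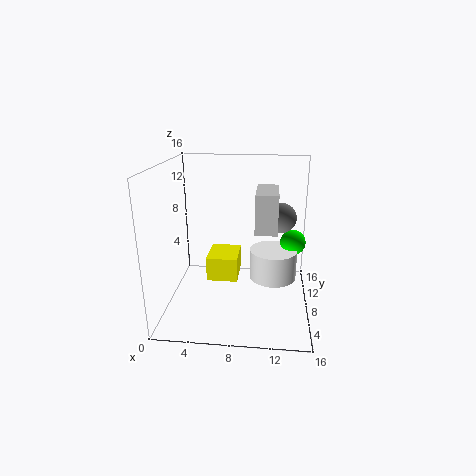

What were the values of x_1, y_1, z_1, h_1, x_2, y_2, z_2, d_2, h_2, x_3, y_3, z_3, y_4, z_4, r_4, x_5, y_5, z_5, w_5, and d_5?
x_1 = 12
y_1 = 9.75
z_1 = 2.5
h_1 = 3.5
x_2 = 4.5
y_2 = 7
z_2 = 3
d_2 = 4.25
h_2 = 2.75
x_3 = 14.25
y_3 = 11
z_3 = 6.5
y_4 = 11
z_4 = 9.5
r_4 = 1.75
x_5 = 10
y_5 = 4.5
z_5 = 9.75
w_5 = 2.25
d_5 = 5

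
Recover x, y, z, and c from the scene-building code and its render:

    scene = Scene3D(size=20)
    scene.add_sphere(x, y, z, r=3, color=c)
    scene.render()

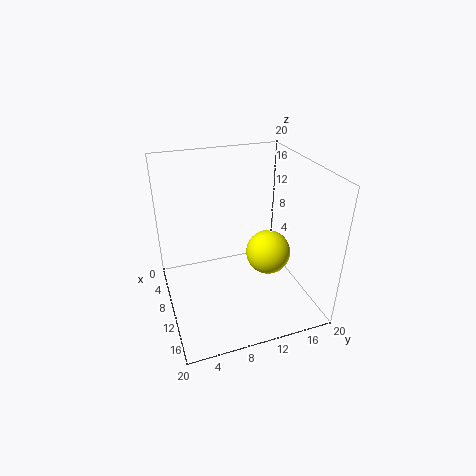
x = 12.5
y = 13.5
z = 8.5
c = 'yellow'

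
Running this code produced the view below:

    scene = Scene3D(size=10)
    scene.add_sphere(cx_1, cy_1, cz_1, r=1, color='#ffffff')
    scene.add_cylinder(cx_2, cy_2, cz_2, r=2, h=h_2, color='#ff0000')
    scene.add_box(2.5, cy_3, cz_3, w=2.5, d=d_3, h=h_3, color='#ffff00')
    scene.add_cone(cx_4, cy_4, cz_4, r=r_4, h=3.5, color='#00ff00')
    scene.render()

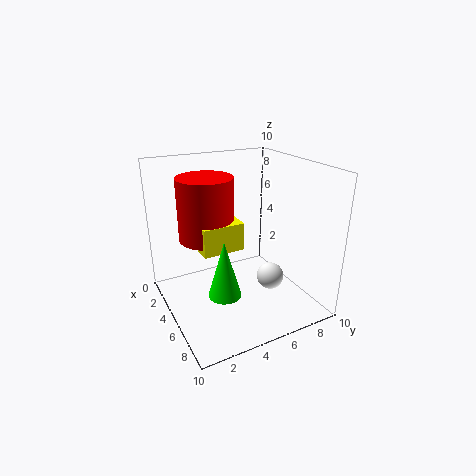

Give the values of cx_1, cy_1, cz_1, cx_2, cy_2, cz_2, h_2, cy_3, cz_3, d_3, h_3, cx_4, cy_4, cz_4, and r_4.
cx_1 = 5.5; cy_1 = 7.5; cz_1 = 1.5; cx_2 = 3; cy_2 = 3.5; cz_2 = 4.5; h_2 = 4.5; cy_3 = 2.5; cz_3 = 4; d_3 = 3; h_3 = 2; cx_4 = 8; cy_4 = 2.5; cz_4 = 3; r_4 = 1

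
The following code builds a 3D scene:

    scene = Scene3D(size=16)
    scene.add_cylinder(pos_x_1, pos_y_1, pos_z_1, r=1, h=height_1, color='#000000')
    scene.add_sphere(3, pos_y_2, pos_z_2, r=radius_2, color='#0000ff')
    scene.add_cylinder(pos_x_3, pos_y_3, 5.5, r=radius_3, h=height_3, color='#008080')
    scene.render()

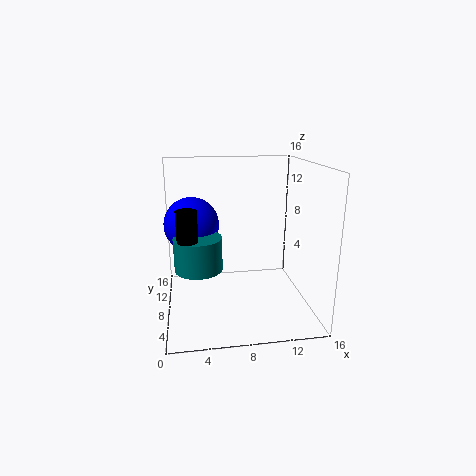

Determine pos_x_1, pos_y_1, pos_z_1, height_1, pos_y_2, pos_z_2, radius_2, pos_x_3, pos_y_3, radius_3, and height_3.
pos_x_1 = 2.5
pos_y_1 = 3.5
pos_z_1 = 9.5
height_1 = 3
pos_y_2 = 9
pos_z_2 = 9.5
radius_2 = 3
pos_x_3 = 3.5
pos_y_3 = 6
radius_3 = 2.5
height_3 = 3.5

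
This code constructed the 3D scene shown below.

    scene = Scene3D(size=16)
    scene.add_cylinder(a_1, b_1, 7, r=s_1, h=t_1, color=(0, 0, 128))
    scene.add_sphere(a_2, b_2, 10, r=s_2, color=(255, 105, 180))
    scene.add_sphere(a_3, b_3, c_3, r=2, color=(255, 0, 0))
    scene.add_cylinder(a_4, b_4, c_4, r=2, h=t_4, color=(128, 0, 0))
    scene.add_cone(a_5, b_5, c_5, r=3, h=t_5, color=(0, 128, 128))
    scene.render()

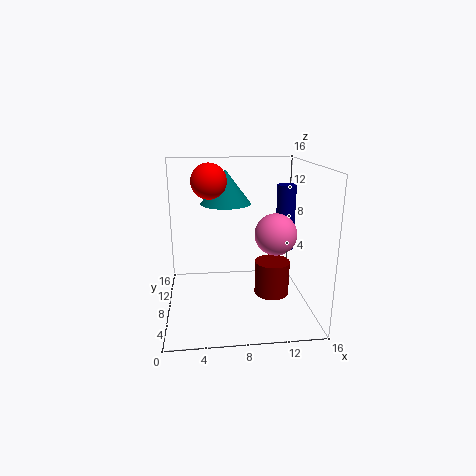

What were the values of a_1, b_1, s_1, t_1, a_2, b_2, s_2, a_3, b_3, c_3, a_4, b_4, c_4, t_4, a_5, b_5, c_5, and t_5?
a_1 = 13; b_1 = 7; s_1 = 1; t_1 = 7; a_2 = 11; b_2 = 3; s_2 = 2; a_3 = 5; b_3 = 10; c_3 = 14; a_4 = 12; b_4 = 8; c_4 = 1; t_4 = 4; a_5 = 7; b_5 = 12; c_5 = 11; t_5 = 4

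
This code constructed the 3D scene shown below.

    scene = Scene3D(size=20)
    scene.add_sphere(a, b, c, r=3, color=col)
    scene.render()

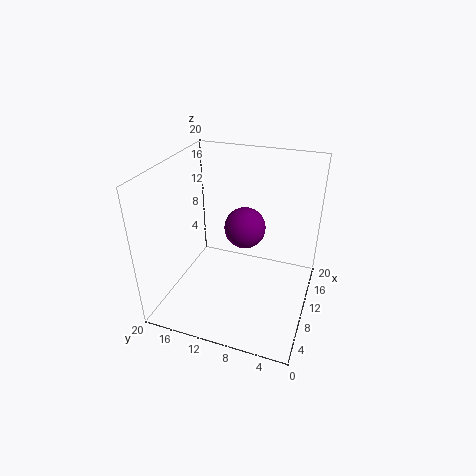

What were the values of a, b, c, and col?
a = 13
b = 10
c = 10
col = 'purple'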